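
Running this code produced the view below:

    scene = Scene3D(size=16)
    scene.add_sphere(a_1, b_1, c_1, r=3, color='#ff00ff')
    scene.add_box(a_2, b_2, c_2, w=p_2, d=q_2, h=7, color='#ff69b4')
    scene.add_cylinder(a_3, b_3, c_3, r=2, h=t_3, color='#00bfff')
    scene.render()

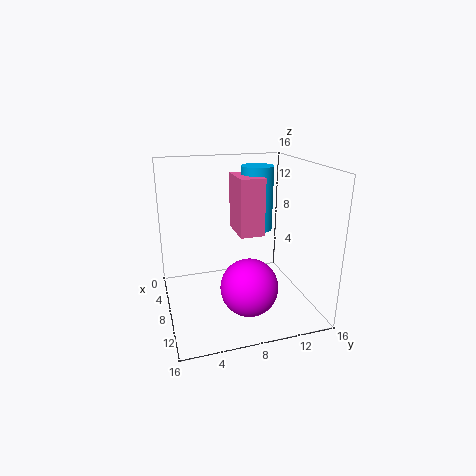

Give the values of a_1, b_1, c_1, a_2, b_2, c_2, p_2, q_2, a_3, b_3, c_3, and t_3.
a_1 = 12
b_1 = 8
c_1 = 4
a_2 = 1
b_2 = 9
c_2 = 7
p_2 = 5
q_2 = 3
a_3 = 3
b_3 = 12
c_3 = 7
t_3 = 8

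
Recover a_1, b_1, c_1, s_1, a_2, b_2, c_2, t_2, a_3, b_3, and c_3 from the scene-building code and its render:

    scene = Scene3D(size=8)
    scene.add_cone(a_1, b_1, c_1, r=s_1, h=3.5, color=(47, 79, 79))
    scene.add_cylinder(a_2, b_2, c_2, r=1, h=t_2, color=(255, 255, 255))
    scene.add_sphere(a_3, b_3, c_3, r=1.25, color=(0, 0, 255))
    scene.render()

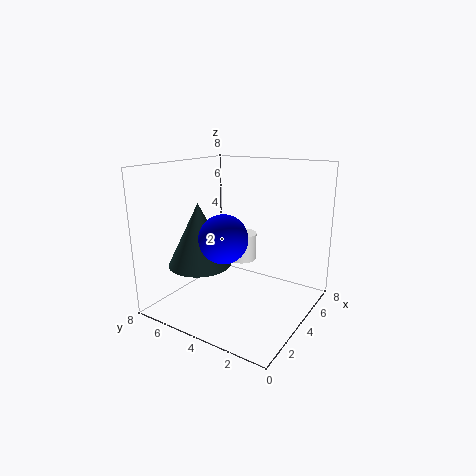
a_1 = 2.75, b_1 = 5.75, c_1 = 2.5, s_1 = 1.75, a_2 = 6.75, b_2 = 5.5, c_2 = 1.5, t_2 = 1.75, a_3 = 2.25, b_3 = 3.75, c_3 = 4.5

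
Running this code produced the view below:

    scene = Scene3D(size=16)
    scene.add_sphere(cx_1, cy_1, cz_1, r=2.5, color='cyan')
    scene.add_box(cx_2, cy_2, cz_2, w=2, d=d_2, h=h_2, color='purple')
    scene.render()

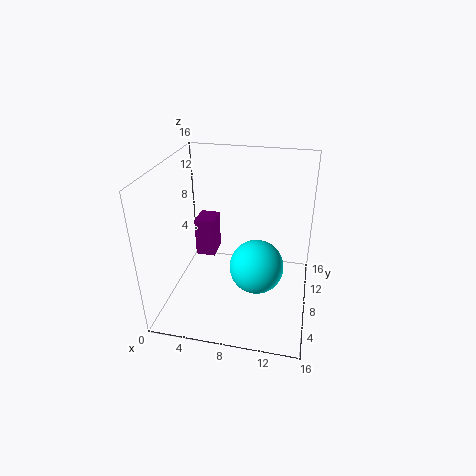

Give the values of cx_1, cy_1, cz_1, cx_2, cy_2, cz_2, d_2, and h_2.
cx_1 = 11, cy_1 = 2.5, cz_1 = 8.5, cx_2 = 4, cy_2 = 5.5, cz_2 = 7, d_2 = 2.5, h_2 = 4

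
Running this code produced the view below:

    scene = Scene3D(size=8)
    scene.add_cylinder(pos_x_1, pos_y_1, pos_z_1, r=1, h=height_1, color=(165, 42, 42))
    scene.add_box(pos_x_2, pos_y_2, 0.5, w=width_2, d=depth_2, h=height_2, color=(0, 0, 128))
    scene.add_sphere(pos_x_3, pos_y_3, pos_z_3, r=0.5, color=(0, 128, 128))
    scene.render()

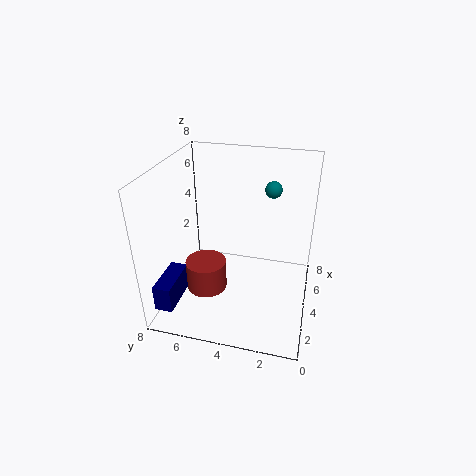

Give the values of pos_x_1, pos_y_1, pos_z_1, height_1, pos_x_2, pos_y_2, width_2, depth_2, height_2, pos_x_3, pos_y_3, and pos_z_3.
pos_x_1 = 1.5
pos_y_1 = 5
pos_z_1 = 2.5
height_1 = 1.5
pos_x_2 = 1
pos_y_2 = 7
width_2 = 2.5
depth_2 = 1
height_2 = 1.5
pos_x_3 = 6.5
pos_y_3 = 2.5
pos_z_3 = 6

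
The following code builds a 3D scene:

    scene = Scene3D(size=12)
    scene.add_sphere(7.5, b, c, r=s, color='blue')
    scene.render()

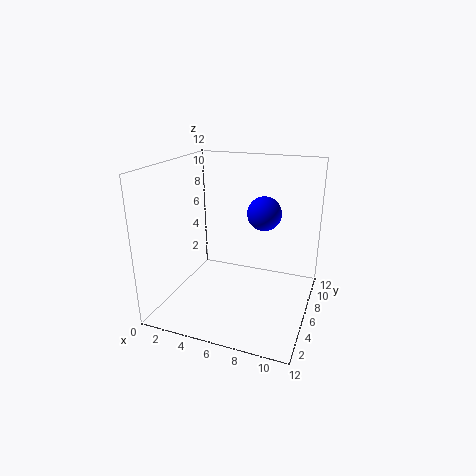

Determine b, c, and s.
b = 8.5
c = 7.5
s = 1.5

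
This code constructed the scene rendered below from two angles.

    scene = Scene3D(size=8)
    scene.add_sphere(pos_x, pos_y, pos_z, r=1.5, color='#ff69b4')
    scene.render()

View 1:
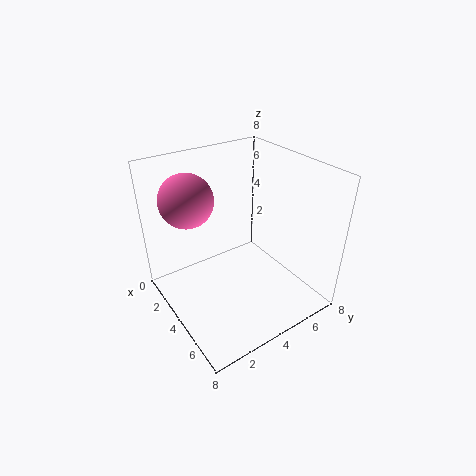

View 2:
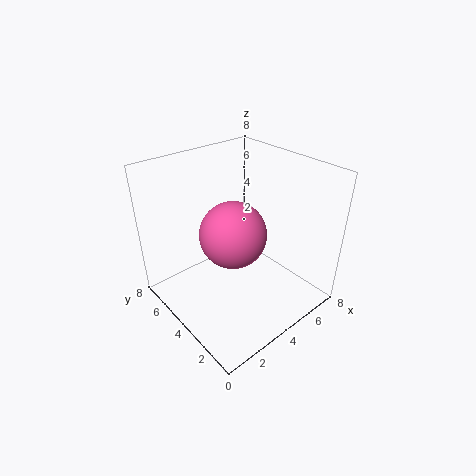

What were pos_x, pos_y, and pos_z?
pos_x = 2
pos_y = 2
pos_z = 6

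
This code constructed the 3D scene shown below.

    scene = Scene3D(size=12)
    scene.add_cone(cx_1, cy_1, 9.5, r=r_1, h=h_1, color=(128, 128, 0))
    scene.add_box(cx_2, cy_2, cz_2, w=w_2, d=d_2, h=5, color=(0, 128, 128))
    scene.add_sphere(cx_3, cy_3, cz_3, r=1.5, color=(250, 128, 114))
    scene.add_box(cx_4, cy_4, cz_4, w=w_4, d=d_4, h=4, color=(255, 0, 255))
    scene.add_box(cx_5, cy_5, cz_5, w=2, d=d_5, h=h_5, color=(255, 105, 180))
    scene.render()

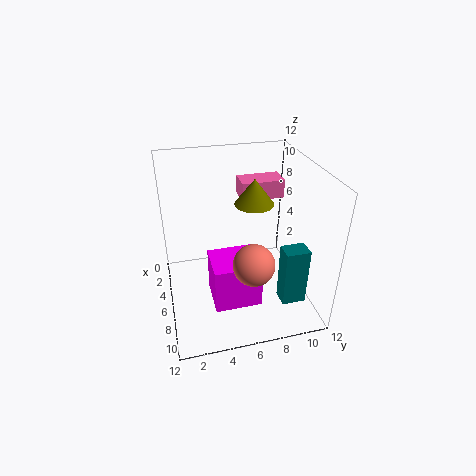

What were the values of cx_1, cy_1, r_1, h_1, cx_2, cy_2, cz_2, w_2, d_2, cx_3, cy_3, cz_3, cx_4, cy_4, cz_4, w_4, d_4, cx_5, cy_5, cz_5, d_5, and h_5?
cx_1 = 7; cy_1 = 7; r_1 = 1.5; h_1 = 2; cx_2 = 8; cy_2 = 9; cz_2 = 1; w_2 = 1.5; d_2 = 2; cx_3 = 10.5; cy_3 = 6; cz_3 = 6.5; cx_4 = 5; cy_4 = 3.5; cz_4 = 0.5; w_4 = 3.5; d_4 = 4; cx_5 = 3.5; cy_5 = 6.5; cz_5 = 9; d_5 = 3.5; h_5 = 1.5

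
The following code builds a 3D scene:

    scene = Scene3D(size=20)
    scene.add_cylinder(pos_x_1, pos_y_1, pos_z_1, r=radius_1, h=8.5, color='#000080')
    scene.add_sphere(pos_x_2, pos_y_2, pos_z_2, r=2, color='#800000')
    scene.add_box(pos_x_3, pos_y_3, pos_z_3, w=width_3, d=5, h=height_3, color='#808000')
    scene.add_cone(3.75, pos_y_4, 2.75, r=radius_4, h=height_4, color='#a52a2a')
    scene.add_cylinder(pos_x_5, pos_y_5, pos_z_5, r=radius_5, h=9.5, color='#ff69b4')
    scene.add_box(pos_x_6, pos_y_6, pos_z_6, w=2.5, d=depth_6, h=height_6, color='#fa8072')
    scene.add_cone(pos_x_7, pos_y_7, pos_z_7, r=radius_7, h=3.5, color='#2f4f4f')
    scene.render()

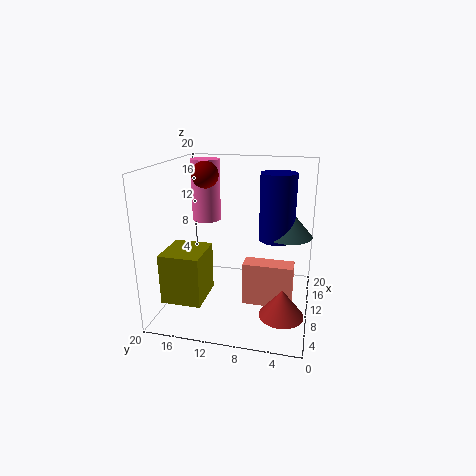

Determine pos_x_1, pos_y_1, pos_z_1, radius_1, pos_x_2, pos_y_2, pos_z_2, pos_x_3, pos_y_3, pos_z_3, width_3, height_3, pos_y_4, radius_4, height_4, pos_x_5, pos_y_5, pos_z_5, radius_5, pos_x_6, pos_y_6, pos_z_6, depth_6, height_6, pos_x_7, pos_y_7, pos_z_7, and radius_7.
pos_x_1 = 8.25
pos_y_1 = 4.5
pos_z_1 = 11
radius_1 = 2.25
pos_x_2 = 14.25
pos_y_2 = 16
pos_z_2 = 17.75
pos_x_3 = 0.75
pos_y_3 = 12.5
pos_z_3 = 4.25
width_3 = 5.5
height_3 = 6.25
pos_y_4 = 3
radius_4 = 2.75
height_4 = 3.5
pos_x_5 = 16.5
pos_y_5 = 16.75
pos_z_5 = 10.25
radius_5 = 2.25
pos_x_6 = 6
pos_y_6 = 2
pos_z_6 = 2.25
depth_6 = 6.5
height_6 = 5.75
pos_x_7 = 8.5
pos_y_7 = 3
pos_z_7 = 11.5
radius_7 = 3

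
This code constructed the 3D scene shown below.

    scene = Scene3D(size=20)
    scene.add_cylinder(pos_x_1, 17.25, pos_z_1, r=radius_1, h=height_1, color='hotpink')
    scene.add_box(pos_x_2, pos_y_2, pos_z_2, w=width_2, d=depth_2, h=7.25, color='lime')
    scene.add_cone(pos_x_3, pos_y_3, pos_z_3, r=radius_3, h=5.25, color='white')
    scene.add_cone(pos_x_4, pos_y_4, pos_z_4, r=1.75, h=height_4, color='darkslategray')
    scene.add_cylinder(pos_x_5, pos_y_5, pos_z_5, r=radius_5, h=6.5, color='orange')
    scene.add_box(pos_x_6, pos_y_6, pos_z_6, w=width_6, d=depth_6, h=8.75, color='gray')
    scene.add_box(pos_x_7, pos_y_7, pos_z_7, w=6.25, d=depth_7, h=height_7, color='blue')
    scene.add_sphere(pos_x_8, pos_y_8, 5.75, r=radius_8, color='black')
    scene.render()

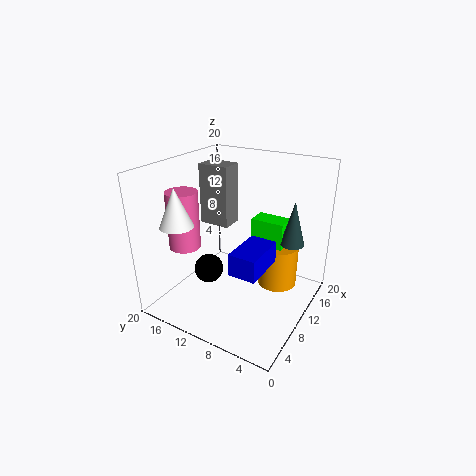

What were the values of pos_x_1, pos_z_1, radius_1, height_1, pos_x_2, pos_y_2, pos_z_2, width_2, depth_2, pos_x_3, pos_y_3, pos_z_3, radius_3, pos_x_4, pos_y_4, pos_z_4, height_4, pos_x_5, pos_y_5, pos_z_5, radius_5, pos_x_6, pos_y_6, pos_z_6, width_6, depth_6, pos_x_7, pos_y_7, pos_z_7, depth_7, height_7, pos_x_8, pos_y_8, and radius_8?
pos_x_1 = 7.25; pos_z_1 = 8; radius_1 = 2.25; height_1 = 8.25; pos_x_2 = 14.25; pos_y_2 = 5.25; pos_z_2 = 4; width_2 = 3; depth_2 = 5; pos_x_3 = 4.5; pos_y_3 = 16; pos_z_3 = 12.5; radius_3 = 2.25; pos_x_4 = 15.25; pos_y_4 = 4; pos_z_4 = 8.25; height_4 = 6.5; pos_x_5 = 15.75; pos_y_5 = 6.25; pos_z_5 = 0.75; radius_5 = 3; pos_x_6 = 11; pos_y_6 = 12.5; pos_z_6 = 10.5; width_6 = 3.25; depth_6 = 4.5; pos_x_7 = 5; pos_y_7 = 4.75; pos_z_7 = 7.25; depth_7 = 3.75; height_7 = 3; pos_x_8 = 7; pos_y_8 = 13; radius_8 = 2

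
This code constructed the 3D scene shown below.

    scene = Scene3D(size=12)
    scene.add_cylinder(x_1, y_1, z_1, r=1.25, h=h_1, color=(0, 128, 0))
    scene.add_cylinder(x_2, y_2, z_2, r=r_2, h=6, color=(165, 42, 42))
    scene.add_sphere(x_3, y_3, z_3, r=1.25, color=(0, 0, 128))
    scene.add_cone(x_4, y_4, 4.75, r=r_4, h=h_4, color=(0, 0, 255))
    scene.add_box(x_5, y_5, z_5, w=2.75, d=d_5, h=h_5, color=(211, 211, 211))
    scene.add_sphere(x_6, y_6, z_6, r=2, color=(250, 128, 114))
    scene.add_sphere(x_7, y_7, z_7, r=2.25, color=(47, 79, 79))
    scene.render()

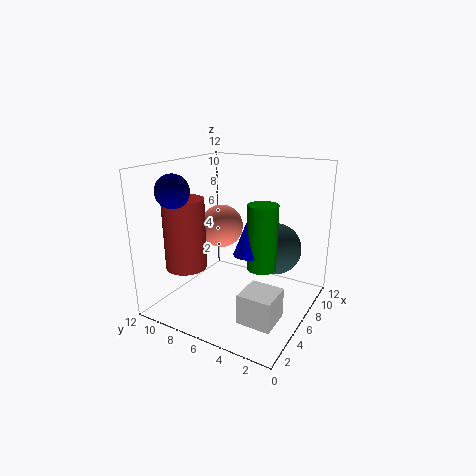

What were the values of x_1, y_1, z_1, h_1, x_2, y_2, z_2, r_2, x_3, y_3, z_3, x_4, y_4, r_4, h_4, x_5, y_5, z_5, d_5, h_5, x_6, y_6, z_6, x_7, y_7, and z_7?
x_1 = 6.5
y_1 = 4
z_1 = 3.5
h_1 = 5.5
x_2 = 4
y_2 = 10
z_2 = 3.25
r_2 = 1.75
x_3 = 1.5
y_3 = 8.75
z_3 = 10.5
x_4 = 6
y_4 = 5
r_4 = 1.25
h_4 = 3.25
x_5 = 2.75
y_5 = 1.5
z_5 = 0.25
d_5 = 2.75
h_5 = 2.5
x_6 = 8.5
y_6 = 9.25
z_6 = 5.75
x_7 = 8.75
y_7 = 3.75
z_7 = 4.5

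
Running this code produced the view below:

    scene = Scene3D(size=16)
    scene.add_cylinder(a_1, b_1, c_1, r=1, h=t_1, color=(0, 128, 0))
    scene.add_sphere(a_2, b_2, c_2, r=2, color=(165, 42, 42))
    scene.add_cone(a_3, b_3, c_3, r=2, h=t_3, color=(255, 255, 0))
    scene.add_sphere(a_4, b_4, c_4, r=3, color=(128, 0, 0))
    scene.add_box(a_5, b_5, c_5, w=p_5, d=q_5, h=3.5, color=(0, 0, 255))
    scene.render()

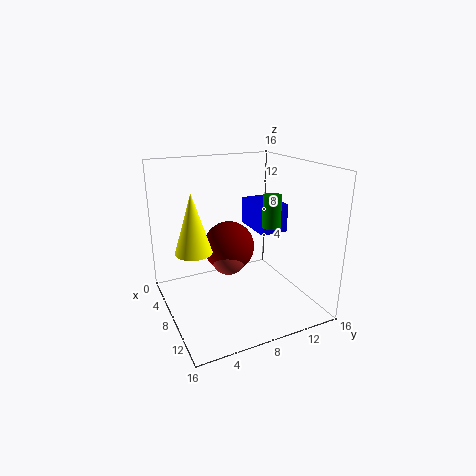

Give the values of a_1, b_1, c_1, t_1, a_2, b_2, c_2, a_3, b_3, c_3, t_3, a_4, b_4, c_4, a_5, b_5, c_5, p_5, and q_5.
a_1 = 10; b_1 = 11; c_1 = 9.5; t_1 = 3.5; a_2 = 6.5; b_2 = 7.5; c_2 = 5; a_3 = 7.5; b_3 = 3; c_3 = 7; t_3 = 6.5; a_4 = 5.5; b_4 = 8; c_4 = 6; a_5 = 1; b_5 = 12; c_5 = 7; p_5 = 5.5; q_5 = 3.5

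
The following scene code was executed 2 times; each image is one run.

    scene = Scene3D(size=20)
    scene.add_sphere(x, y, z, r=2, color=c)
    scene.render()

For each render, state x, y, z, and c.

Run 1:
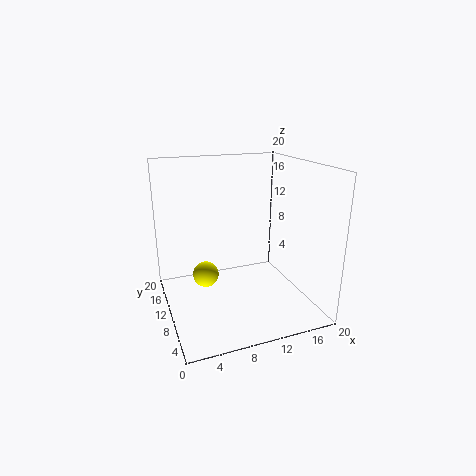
x = 6.5; y = 15; z = 2.5; c = 'yellow'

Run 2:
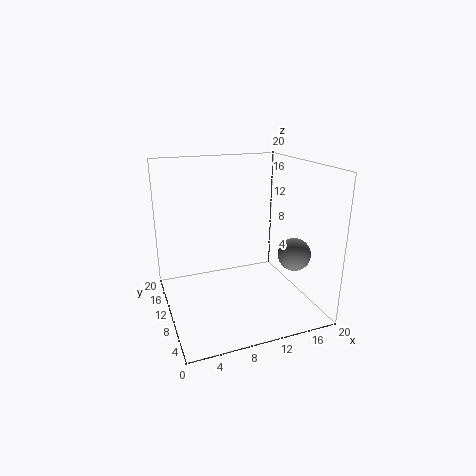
x = 14.5; y = 2.5; z = 10; c = 'gray'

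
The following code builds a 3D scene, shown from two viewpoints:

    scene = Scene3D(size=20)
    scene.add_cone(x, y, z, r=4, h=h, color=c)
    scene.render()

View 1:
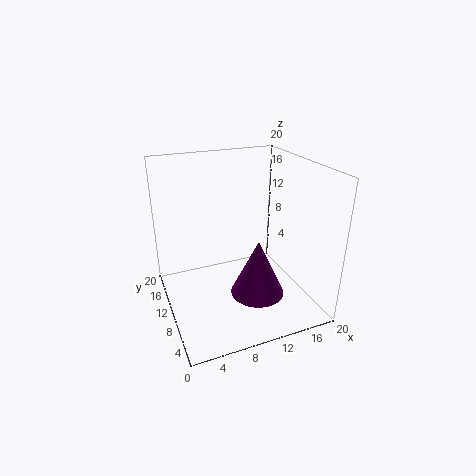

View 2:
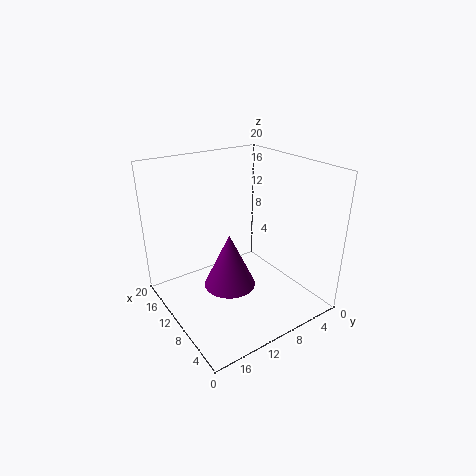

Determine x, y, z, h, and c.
x = 13, y = 9.5, z = 0.5, h = 8.5, c = 'purple'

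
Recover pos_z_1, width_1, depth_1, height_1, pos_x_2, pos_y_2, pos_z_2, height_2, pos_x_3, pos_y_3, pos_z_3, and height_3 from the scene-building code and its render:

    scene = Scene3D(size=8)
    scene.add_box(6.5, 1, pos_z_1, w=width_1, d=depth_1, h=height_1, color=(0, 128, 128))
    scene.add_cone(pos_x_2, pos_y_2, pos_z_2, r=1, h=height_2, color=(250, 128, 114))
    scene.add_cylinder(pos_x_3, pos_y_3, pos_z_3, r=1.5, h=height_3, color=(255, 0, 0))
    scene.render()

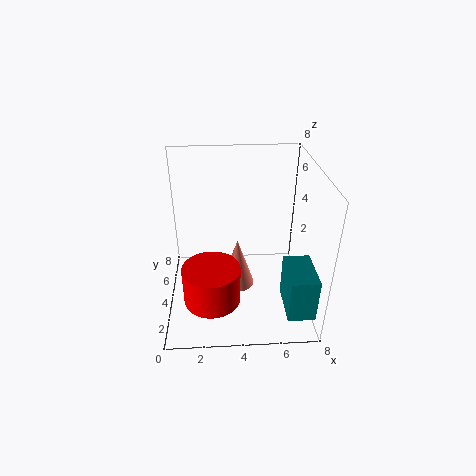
pos_z_1 = 0.5; width_1 = 1.5; depth_1 = 2.5; height_1 = 2.5; pos_x_2 = 4; pos_y_2 = 4.5; pos_z_2 = 0.5; height_2 = 3; pos_x_3 = 2.5; pos_y_3 = 2; pos_z_3 = 1.5; height_3 = 2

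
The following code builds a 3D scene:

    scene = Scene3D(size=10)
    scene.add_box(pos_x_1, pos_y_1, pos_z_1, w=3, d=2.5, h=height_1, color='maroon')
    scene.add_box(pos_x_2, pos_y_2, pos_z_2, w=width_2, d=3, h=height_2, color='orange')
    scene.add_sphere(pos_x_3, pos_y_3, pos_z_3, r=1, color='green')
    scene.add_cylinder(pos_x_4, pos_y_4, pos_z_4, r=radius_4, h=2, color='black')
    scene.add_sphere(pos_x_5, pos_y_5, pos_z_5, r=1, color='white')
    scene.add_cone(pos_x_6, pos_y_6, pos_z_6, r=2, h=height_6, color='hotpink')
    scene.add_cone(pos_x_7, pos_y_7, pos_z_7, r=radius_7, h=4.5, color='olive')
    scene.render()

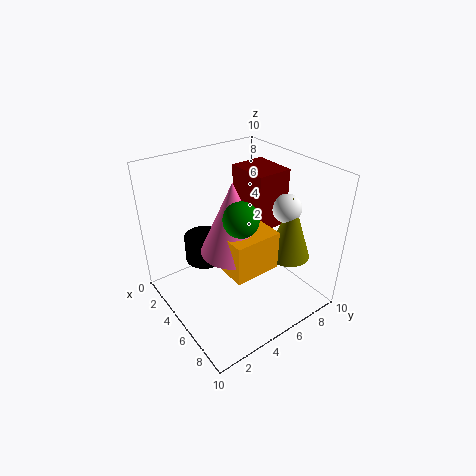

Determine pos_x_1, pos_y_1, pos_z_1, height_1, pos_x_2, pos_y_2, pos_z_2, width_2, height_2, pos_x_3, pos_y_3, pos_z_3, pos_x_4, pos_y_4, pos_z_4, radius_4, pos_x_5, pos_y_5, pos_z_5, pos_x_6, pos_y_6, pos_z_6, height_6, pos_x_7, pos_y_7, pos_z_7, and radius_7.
pos_x_1 = 3, pos_y_1 = 6, pos_z_1 = 5.5, height_1 = 4, pos_x_2 = 6, pos_y_2 = 2.5, pos_z_2 = 4.5, width_2 = 2.5, height_2 = 2.5, pos_x_3 = 8, pos_y_3 = 3, pos_z_3 = 8.5, pos_x_4 = 2, pos_y_4 = 4, pos_z_4 = 2, radius_4 = 1.5, pos_x_5 = 6.5, pos_y_5 = 8, pos_z_5 = 7, pos_x_6 = 6.5, pos_y_6 = 3.5, pos_z_6 = 5.5, height_6 = 4.5, pos_x_7 = 7, pos_y_7 = 8, pos_z_7 = 3.5, radius_7 = 1.5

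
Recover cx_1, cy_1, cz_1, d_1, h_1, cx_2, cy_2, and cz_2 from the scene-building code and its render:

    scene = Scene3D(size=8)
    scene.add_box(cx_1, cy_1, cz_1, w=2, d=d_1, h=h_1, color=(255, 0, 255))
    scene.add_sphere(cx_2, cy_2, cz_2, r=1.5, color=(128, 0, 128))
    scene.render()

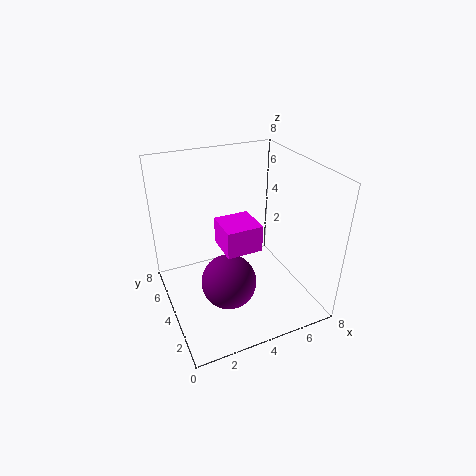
cx_1 = 3, cy_1 = 3, cz_1 = 3.5, d_1 = 2, h_1 = 1.5, cx_2 = 3, cy_2 = 3, cz_2 = 2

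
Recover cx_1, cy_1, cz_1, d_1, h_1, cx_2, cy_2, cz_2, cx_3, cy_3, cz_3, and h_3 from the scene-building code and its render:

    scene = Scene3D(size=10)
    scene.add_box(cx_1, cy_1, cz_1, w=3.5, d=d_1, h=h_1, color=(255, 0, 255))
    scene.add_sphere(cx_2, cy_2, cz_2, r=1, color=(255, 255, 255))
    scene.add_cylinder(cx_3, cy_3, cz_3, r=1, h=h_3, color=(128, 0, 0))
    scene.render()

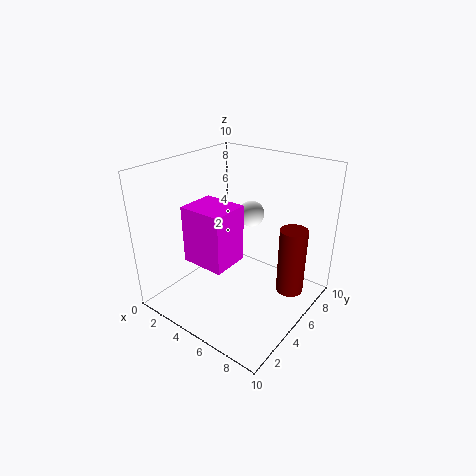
cx_1 = 0.5, cy_1 = 4, cz_1 = 2, d_1 = 3, h_1 = 4.5, cx_2 = 4, cy_2 = 8, cz_2 = 5.5, cx_3 = 8, cy_3 = 7.5, cz_3 = 0.5, h_3 = 5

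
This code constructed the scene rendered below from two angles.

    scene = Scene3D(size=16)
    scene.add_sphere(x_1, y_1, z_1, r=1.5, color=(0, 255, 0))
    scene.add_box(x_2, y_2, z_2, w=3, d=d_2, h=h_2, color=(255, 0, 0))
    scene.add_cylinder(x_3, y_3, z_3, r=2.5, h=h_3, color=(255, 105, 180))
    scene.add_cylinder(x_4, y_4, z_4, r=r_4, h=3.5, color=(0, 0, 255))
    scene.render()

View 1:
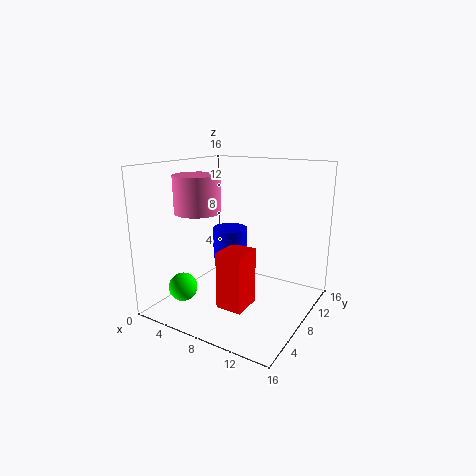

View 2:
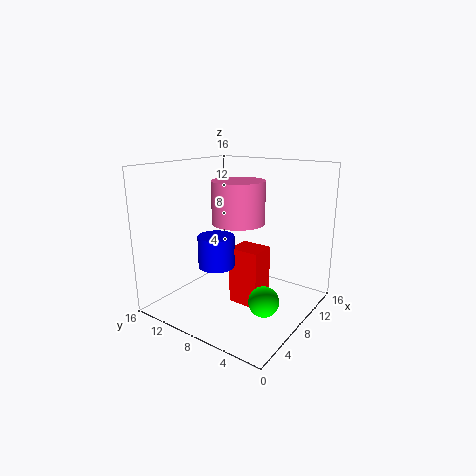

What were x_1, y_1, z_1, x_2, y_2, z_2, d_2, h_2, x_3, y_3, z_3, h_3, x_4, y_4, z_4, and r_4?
x_1 = 4.5, y_1 = 2.5, z_1 = 3.5, x_2 = 7, y_2 = 5, z_2 = 0.5, d_2 = 3.5, h_2 = 6.5, x_3 = 4.5, y_3 = 5.5, z_3 = 11, h_3 = 4, x_4 = 6, y_4 = 9.5, z_4 = 5, r_4 = 2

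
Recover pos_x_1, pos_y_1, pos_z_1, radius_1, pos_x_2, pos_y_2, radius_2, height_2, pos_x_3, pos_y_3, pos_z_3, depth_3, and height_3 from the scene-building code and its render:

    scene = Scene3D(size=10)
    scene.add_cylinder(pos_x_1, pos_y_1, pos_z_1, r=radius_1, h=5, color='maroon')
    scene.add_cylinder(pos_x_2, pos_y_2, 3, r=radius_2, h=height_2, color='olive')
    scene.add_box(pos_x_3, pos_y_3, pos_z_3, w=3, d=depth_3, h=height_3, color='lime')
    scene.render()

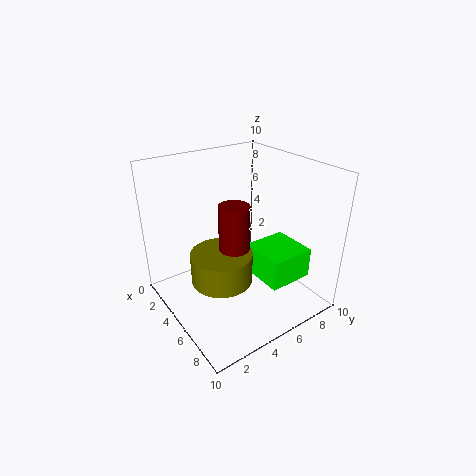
pos_x_1 = 6
pos_y_1 = 4
pos_z_1 = 3
radius_1 = 1
pos_x_2 = 6
pos_y_2 = 3
radius_2 = 2
height_2 = 2
pos_x_3 = 6
pos_y_3 = 5
pos_z_3 = 3
depth_3 = 3
height_3 = 2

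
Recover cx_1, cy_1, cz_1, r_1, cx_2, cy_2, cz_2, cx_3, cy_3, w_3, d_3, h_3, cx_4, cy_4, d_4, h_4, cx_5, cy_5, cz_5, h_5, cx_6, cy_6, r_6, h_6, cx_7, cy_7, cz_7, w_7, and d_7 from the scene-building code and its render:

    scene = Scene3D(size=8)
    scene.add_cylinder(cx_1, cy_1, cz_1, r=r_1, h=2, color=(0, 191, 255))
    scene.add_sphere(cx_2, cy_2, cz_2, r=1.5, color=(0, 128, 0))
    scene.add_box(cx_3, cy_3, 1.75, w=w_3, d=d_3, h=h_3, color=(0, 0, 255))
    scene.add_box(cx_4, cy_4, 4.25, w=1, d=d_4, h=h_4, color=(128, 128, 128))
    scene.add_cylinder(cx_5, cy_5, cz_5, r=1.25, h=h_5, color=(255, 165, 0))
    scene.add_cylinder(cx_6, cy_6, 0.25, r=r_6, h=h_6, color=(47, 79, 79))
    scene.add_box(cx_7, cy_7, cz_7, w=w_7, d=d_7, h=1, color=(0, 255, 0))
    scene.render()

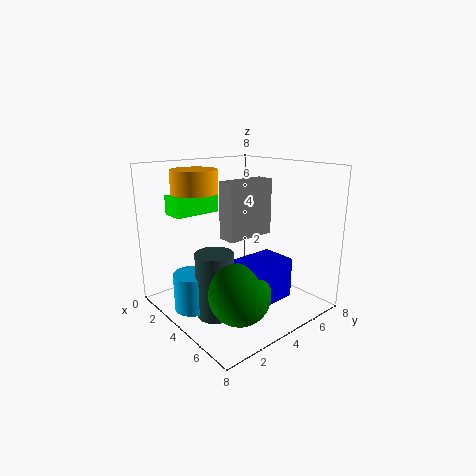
cx_1 = 3.5; cy_1 = 1.25; cz_1 = 0.5; r_1 = 1; cx_2 = 6.5; cy_2 = 2; cz_2 = 2.25; cx_3 = 5.75; cy_3 = 2.25; w_3 = 1.75; d_3 = 2.25; h_3 = 2; cx_4 = 4; cy_4 = 2.75; d_4 = 2.75; h_4 = 3; cx_5 = 2.5; cy_5 = 2.25; cz_5 = 6.5; h_5 = 1.25; cx_6 = 4.5; cy_6 = 2; r_6 = 1; h_6 = 3.5; cx_7 = 2; cy_7 = 0.75; cz_7 = 5.5; w_7 = 1.25; d_7 = 2.5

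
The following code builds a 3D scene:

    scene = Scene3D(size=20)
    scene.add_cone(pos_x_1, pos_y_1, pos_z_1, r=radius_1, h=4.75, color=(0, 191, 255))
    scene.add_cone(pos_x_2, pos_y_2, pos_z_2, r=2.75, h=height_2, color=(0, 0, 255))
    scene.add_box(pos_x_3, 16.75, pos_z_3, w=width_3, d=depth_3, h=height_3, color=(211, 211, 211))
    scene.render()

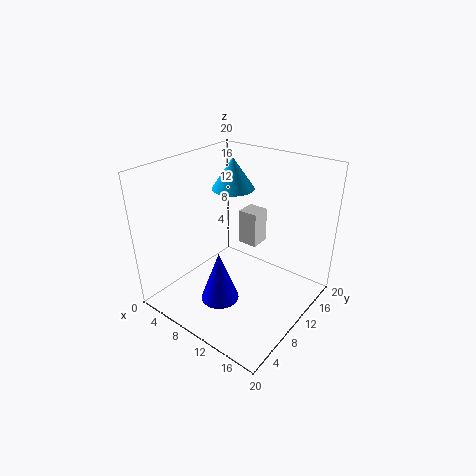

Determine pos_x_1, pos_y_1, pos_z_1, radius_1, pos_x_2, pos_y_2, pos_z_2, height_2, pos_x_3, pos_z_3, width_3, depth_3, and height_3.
pos_x_1 = 5
pos_y_1 = 15.25
pos_z_1 = 14.5
radius_1 = 3.25
pos_x_2 = 8.75
pos_y_2 = 7.25
pos_z_2 = 0.75
height_2 = 7.5
pos_x_3 = 5
pos_z_3 = 4.5
width_3 = 3.25
depth_3 = 3.25
height_3 = 5.75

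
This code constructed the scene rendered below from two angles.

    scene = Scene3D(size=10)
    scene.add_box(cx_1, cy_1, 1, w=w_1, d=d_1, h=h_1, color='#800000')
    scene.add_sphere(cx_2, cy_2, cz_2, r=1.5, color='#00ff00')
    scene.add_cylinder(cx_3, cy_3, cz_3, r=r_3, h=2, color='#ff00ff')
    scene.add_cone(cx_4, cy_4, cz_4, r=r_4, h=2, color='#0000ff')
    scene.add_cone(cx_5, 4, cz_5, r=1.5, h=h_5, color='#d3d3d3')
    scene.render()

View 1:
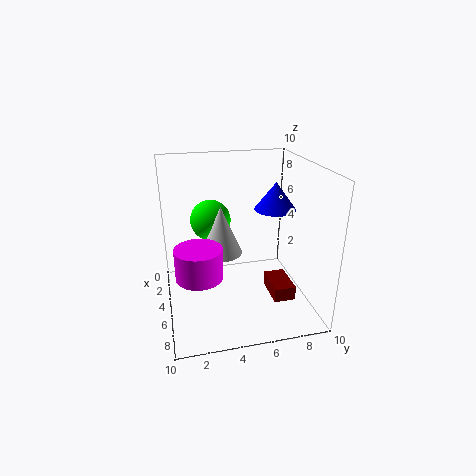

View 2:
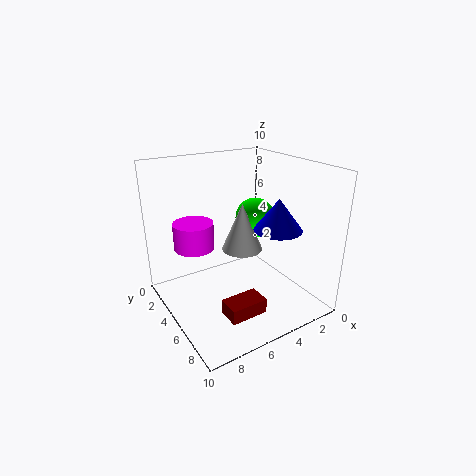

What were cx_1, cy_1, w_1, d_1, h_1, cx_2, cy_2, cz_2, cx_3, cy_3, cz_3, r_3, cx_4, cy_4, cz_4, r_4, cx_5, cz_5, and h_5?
cx_1 = 5, cy_1 = 7, w_1 = 2.5, d_1 = 1.5, h_1 = 1, cx_2 = 2.5, cy_2 = 3.5, cz_2 = 5.5, cx_3 = 7, cy_3 = 2, cz_3 = 3.5, r_3 = 1.5, cx_4 = 4, cy_4 = 8, cz_4 = 6.5, r_4 = 1.5, cx_5 = 4, cz_5 = 3.5, h_5 = 3.5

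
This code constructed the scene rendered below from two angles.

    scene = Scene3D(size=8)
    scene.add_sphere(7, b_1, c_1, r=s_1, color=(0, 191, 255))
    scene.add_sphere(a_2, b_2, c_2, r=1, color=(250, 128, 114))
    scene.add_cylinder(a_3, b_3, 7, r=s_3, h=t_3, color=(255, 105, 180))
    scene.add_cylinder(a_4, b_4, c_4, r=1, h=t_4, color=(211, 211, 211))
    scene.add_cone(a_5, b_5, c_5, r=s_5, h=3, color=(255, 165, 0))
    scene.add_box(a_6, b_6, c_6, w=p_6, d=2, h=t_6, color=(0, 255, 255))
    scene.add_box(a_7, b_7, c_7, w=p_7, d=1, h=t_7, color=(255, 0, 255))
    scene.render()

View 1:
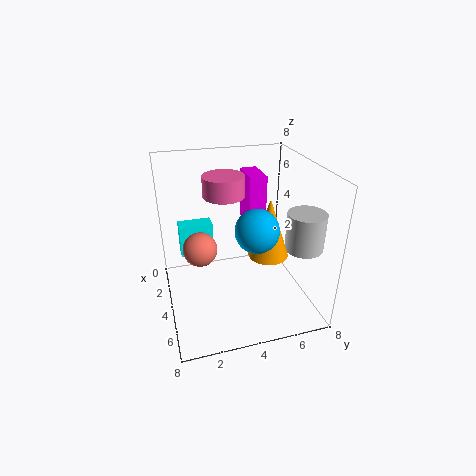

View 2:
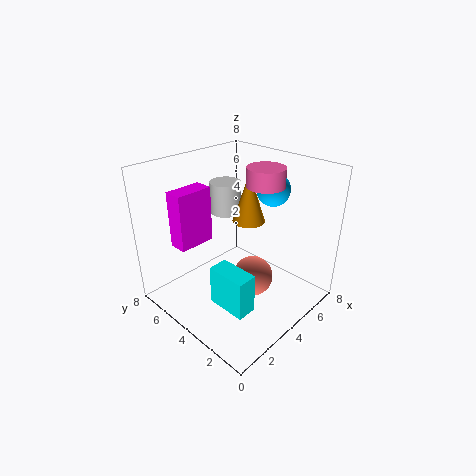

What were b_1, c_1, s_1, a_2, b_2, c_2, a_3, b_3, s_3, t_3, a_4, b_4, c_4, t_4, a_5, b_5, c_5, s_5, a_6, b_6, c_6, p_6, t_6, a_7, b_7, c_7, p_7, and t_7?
b_1 = 4
c_1 = 6
s_1 = 1
a_2 = 3
b_2 = 2
c_2 = 3
a_3 = 5
b_3 = 3
s_3 = 1
t_3 = 1
a_4 = 6
b_4 = 7
c_4 = 4
t_4 = 2
a_5 = 6
b_5 = 5
c_5 = 4
s_5 = 1
a_6 = 1
b_6 = 1
c_6 = 2
p_6 = 1
t_6 = 2
a_7 = 1
b_7 = 5
c_7 = 4
p_7 = 2
t_7 = 3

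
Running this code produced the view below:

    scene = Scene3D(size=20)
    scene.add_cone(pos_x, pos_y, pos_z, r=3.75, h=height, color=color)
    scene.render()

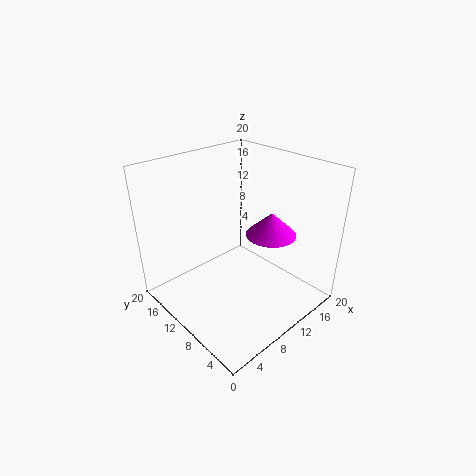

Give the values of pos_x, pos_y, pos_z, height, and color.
pos_x = 15.75, pos_y = 9, pos_z = 8.75, height = 3.5, color = 'magenta'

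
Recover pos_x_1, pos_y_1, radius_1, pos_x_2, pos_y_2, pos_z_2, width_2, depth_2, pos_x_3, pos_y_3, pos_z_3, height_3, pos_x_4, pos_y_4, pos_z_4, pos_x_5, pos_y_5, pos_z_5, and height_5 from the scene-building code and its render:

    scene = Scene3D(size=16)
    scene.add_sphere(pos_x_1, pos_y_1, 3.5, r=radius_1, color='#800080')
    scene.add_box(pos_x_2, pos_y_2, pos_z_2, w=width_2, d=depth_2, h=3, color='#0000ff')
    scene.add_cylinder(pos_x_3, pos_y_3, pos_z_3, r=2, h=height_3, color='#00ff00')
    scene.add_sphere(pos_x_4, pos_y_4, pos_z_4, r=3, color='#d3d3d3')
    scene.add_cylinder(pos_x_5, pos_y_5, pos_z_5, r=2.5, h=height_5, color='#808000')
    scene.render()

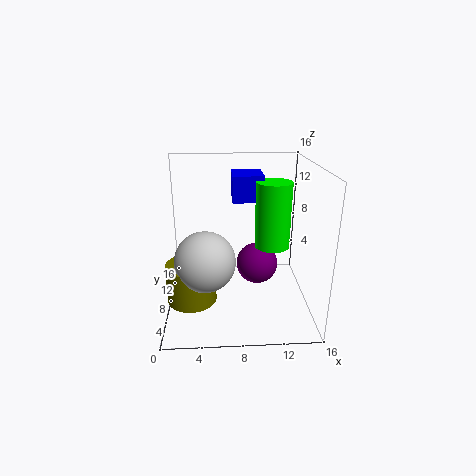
pos_x_1 = 10.5
pos_y_1 = 10.5
radius_1 = 2.5
pos_x_2 = 7.5
pos_y_2 = 9.5
pos_z_2 = 11.5
width_2 = 3.5
depth_2 = 4
pos_x_3 = 12
pos_y_3 = 9
pos_z_3 = 6.5
height_3 = 7.5
pos_x_4 = 4.5
pos_y_4 = 3.5
pos_z_4 = 7.5
pos_x_5 = 3
pos_y_5 = 4
pos_z_5 = 3
height_5 = 4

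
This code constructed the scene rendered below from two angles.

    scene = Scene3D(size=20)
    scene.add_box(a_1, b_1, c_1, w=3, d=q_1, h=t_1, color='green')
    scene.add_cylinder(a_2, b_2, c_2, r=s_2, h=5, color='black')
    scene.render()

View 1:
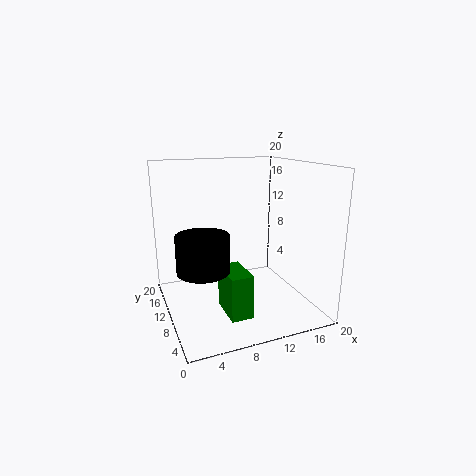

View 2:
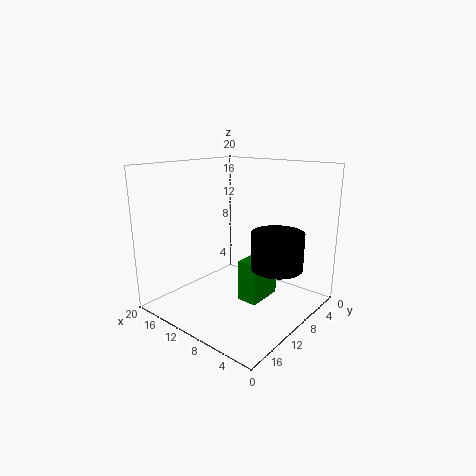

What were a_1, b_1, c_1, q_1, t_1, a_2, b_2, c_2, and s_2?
a_1 = 7, b_1 = 4.5, c_1 = 0.5, q_1 = 5.5, t_1 = 6, a_2 = 4.5, b_2 = 8.5, c_2 = 6.5, s_2 = 3.5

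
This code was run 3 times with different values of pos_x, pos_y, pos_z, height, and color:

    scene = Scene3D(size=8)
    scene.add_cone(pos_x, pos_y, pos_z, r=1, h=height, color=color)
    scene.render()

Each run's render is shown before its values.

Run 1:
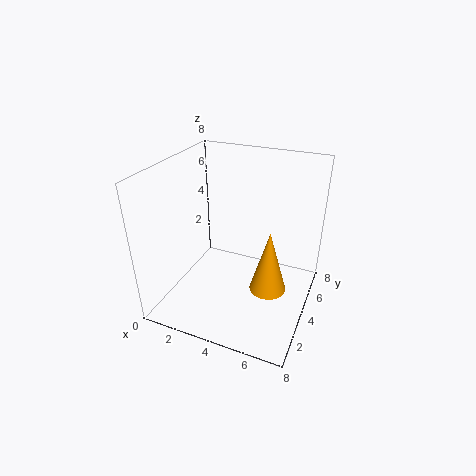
pos_x = 6; pos_y = 3.5; pos_z = 1.5; height = 3.5; color = 'orange'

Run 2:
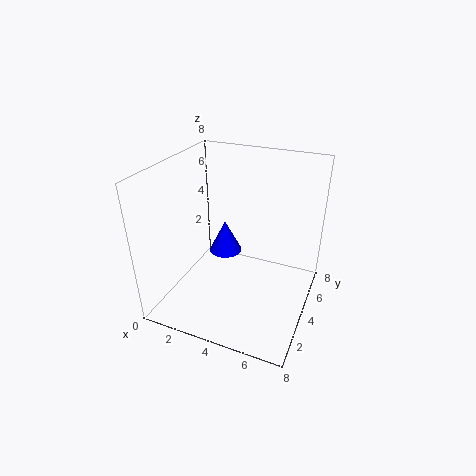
pos_x = 2.5; pos_y = 5.5; pos_z = 2; height = 2; color = 'blue'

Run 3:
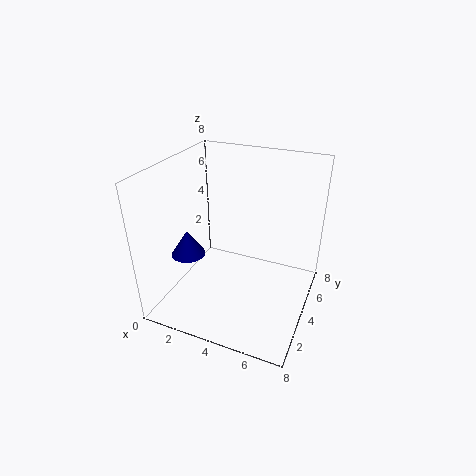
pos_x = 1; pos_y = 3.5; pos_z = 2.5; height = 1.5; color = 'navy'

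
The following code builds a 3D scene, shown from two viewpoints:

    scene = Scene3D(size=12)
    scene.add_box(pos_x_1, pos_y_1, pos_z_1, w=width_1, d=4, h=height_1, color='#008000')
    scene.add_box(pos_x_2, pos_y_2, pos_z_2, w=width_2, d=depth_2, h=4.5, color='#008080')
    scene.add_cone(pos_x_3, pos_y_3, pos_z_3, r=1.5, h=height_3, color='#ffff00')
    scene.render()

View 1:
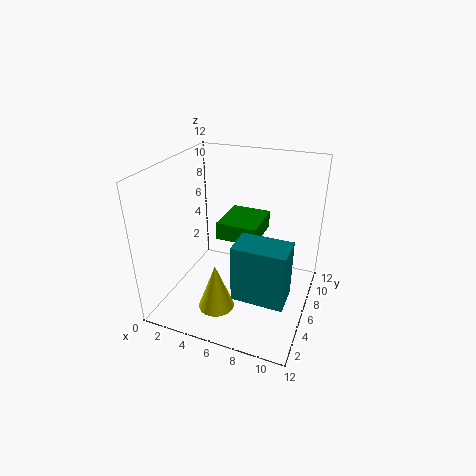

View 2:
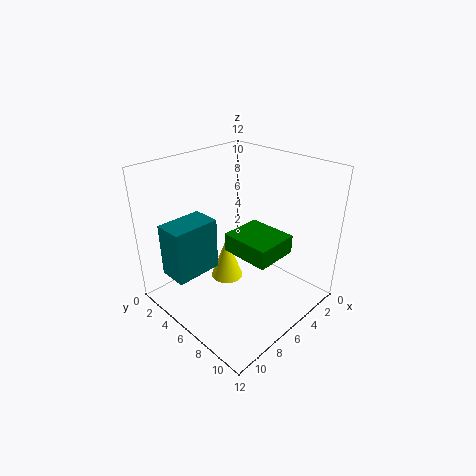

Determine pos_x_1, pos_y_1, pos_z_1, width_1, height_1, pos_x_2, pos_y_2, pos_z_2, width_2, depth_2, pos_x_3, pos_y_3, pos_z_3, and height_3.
pos_x_1 = 4, pos_y_1 = 6, pos_z_1 = 5.5, width_1 = 3.5, height_1 = 1.5, pos_x_2 = 7, pos_y_2 = 2, pos_z_2 = 3, width_2 = 4, depth_2 = 2.5, pos_x_3 = 5, pos_y_3 = 3.5, pos_z_3 = 0.5, height_3 = 4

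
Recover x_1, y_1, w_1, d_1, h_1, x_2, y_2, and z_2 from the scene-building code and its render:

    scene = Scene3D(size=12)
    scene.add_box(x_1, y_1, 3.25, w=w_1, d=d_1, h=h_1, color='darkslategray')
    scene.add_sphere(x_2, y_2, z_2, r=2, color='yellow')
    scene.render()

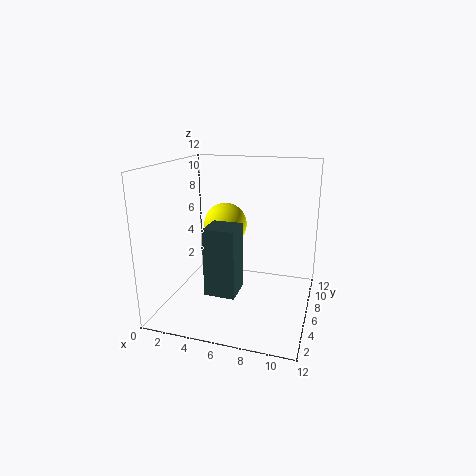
x_1 = 5
y_1 = 1
w_1 = 2.25
d_1 = 2.25
h_1 = 5
x_2 = 3.75
y_2 = 9.25
z_2 = 6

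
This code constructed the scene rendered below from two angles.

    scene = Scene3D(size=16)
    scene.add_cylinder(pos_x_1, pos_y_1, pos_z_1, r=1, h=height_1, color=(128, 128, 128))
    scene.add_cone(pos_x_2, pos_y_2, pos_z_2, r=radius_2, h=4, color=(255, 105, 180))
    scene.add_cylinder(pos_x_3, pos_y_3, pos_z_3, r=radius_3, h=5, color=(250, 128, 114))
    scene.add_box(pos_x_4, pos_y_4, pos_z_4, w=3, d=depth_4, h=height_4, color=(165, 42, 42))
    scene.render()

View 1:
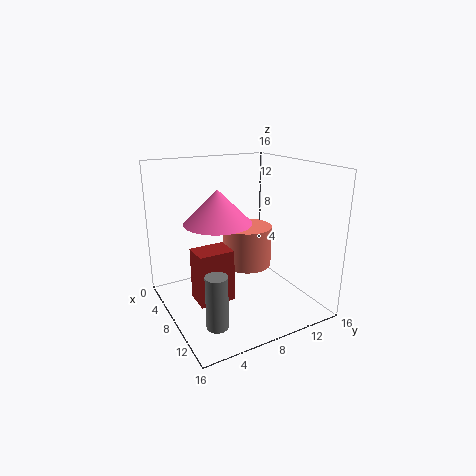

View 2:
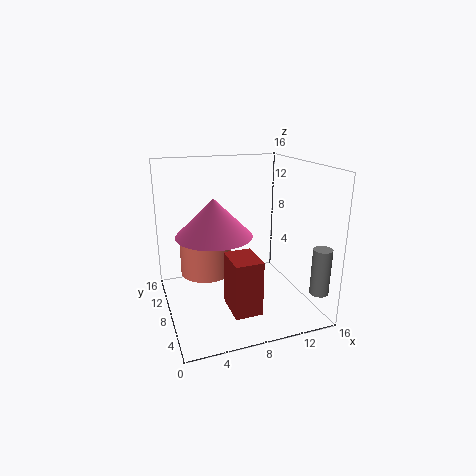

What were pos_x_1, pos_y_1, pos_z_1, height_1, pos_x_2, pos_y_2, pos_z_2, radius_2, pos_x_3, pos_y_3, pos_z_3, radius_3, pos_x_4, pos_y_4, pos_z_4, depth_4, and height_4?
pos_x_1 = 15, pos_y_1 = 2, pos_z_1 = 3, height_1 = 5, pos_x_2 = 5, pos_y_2 = 7, pos_z_2 = 9, radius_2 = 4, pos_x_3 = 5, pos_y_3 = 11, pos_z_3 = 3, radius_3 = 3, pos_x_4 = 6, pos_y_4 = 3, pos_z_4 = 1, depth_4 = 4, height_4 = 6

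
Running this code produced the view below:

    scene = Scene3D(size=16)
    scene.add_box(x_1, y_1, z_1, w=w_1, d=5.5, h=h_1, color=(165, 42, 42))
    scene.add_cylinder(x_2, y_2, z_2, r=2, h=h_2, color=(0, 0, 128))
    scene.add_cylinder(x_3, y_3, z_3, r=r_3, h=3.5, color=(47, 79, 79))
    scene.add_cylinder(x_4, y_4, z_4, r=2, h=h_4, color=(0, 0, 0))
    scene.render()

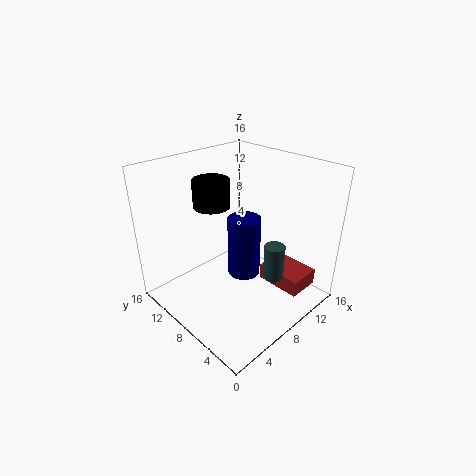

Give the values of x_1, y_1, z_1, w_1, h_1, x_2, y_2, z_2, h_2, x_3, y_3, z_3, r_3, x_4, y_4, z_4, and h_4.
x_1 = 12, y_1 = 2.5, z_1 = 0.5, w_1 = 4, h_1 = 2, x_2 = 10.5, y_2 = 9.5, z_2 = 1.5, h_2 = 7.5, x_3 = 7, y_3 = 2, z_3 = 6.5, r_3 = 1, x_4 = 6.5, y_4 = 10.5, z_4 = 11.5, h_4 = 3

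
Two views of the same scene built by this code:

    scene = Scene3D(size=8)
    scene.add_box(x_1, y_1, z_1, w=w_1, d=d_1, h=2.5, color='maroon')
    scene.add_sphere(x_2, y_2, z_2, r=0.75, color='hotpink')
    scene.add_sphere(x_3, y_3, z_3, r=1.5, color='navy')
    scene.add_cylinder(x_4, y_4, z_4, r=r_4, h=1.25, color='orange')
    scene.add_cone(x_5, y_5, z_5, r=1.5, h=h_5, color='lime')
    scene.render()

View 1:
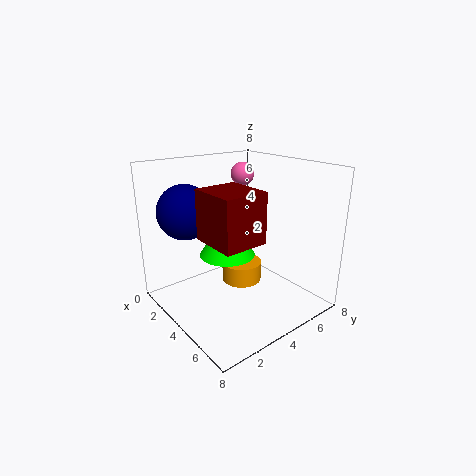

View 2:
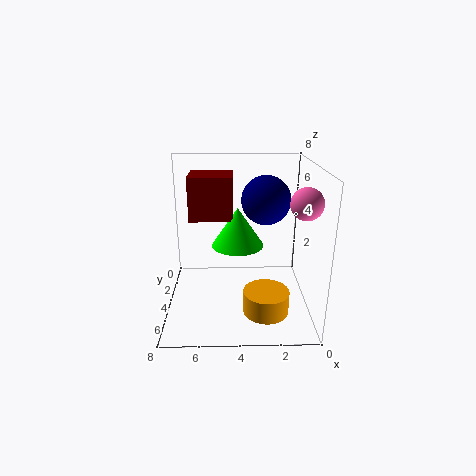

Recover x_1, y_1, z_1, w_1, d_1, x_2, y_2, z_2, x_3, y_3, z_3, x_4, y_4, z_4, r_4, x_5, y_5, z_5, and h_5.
x_1 = 4.25; y_1 = 1.25; z_1 = 4.75; w_1 = 2.5; d_1 = 2.25; x_2 = 1; y_2 = 6.75; z_2 = 6.75; x_3 = 2.25; y_3 = 1.75; z_3 = 5.5; x_4 = 2.5; y_4 = 5.5; z_4 = 0.25; r_4 = 1.25; x_5 = 4; y_5 = 3.25; z_5 = 3.25; h_5 = 2.25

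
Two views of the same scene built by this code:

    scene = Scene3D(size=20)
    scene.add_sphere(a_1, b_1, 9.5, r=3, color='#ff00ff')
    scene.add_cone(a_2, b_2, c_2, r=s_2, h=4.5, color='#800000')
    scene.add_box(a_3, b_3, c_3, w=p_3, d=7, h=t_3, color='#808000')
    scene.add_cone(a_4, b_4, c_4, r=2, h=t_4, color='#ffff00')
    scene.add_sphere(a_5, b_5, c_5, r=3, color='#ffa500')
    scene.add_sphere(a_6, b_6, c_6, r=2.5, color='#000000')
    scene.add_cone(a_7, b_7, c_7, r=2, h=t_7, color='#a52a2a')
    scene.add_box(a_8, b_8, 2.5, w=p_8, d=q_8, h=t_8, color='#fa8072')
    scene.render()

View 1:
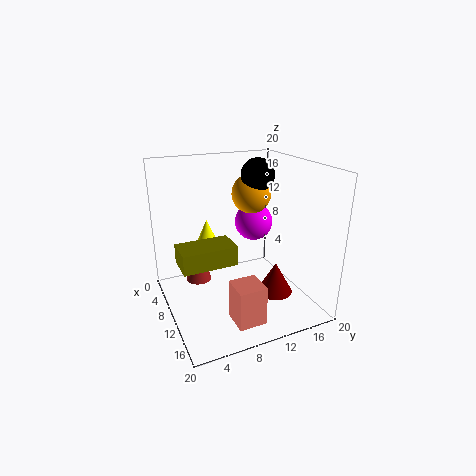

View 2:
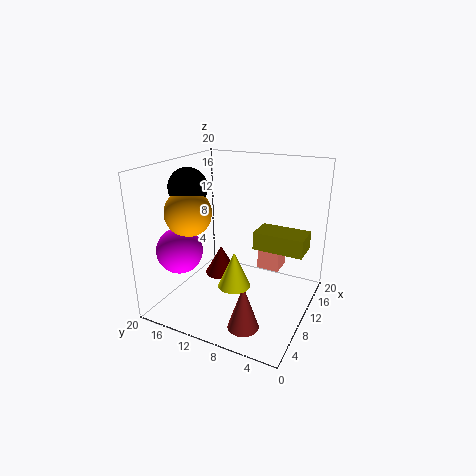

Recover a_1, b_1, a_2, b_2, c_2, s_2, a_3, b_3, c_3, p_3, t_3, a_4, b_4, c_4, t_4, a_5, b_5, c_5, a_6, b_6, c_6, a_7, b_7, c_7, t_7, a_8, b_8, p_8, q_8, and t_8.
a_1 = 4
b_1 = 15.5
a_2 = 13
b_2 = 14.5
c_2 = 2
s_2 = 2.5
a_3 = 10.5
b_3 = 1
c_3 = 8.5
p_3 = 4
t_3 = 2.5
a_4 = 4
b_4 = 7.5
c_4 = 6.5
t_4 = 4.5
a_5 = 5
b_5 = 14.5
c_5 = 14.5
a_6 = 6
b_6 = 15
c_6 = 17.5
a_7 = 3.5
b_7 = 6
c_7 = 1
t_7 = 6
a_8 = 16
b_8 = 6
p_8 = 3.5
q_8 = 3.5
t_8 = 5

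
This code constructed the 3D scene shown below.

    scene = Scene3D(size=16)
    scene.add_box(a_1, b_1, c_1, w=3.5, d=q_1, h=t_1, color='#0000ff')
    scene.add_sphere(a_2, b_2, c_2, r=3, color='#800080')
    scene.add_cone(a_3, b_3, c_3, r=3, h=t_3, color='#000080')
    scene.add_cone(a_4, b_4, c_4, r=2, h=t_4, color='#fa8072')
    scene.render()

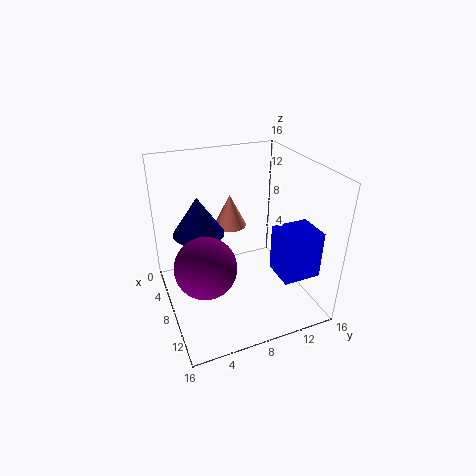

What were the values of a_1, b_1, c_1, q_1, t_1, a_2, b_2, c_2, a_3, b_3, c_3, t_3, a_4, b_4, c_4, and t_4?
a_1 = 11; b_1 = 10.5; c_1 = 5.5; q_1 = 4; t_1 = 5; a_2 = 12; b_2 = 3; c_2 = 8; a_3 = 4.5; b_3 = 4.5; c_3 = 7.5; t_3 = 4.5; a_4 = 3; b_4 = 9; c_4 = 7; t_4 = 4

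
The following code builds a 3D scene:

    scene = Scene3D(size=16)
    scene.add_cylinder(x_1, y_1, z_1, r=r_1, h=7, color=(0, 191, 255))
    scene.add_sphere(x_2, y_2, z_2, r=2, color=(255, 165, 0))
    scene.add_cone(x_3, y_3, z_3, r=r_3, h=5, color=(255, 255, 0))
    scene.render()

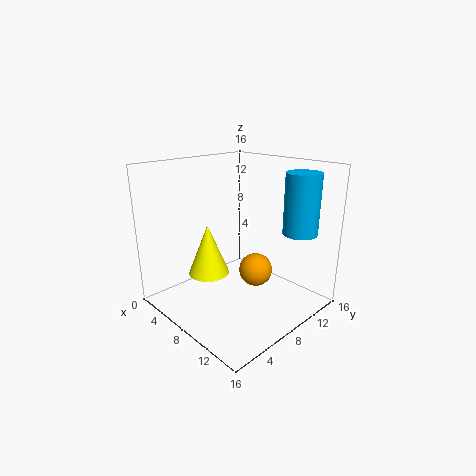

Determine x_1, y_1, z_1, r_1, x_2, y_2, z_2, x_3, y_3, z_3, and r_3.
x_1 = 12; y_1 = 14; z_1 = 8; r_1 = 2; x_2 = 8; y_2 = 11; z_2 = 3; x_3 = 9; y_3 = 3; z_3 = 6; r_3 = 2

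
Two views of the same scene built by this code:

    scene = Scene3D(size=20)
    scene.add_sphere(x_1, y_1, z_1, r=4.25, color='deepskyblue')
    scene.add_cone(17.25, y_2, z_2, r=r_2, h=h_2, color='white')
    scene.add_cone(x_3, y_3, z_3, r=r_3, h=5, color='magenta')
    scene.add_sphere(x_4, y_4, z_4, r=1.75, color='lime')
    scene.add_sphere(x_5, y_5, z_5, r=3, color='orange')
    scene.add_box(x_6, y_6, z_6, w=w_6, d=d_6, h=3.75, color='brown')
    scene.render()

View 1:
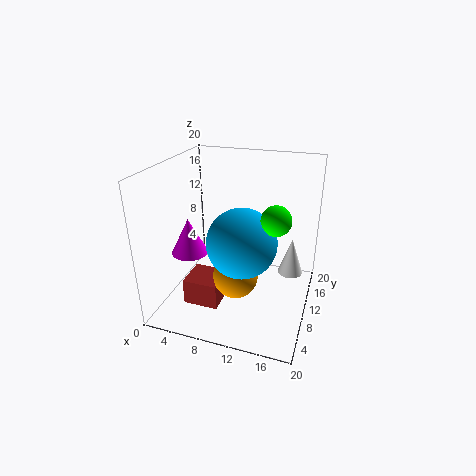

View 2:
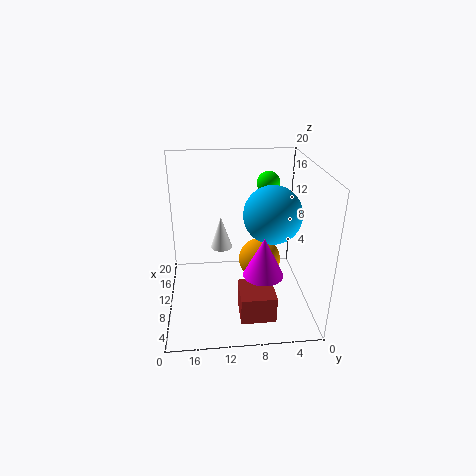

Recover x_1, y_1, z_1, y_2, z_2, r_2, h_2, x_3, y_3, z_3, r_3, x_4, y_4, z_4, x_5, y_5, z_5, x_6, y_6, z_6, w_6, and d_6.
x_1 = 12.25; y_1 = 4.75; z_1 = 12.25; y_2 = 12; z_2 = 4.75; r_2 = 1.75; h_2 = 5.25; x_3 = 3.75; y_3 = 7.5; z_3 = 8; r_3 = 2.5; x_4 = 16.25; y_4 = 4.75; z_4 = 15.75; x_5 = 10.75; y_5 = 6.75; z_5 = 6; x_6 = 3.25; y_6 = 5.5; z_6 = 0.5; w_6 = 5; d_6 = 4.75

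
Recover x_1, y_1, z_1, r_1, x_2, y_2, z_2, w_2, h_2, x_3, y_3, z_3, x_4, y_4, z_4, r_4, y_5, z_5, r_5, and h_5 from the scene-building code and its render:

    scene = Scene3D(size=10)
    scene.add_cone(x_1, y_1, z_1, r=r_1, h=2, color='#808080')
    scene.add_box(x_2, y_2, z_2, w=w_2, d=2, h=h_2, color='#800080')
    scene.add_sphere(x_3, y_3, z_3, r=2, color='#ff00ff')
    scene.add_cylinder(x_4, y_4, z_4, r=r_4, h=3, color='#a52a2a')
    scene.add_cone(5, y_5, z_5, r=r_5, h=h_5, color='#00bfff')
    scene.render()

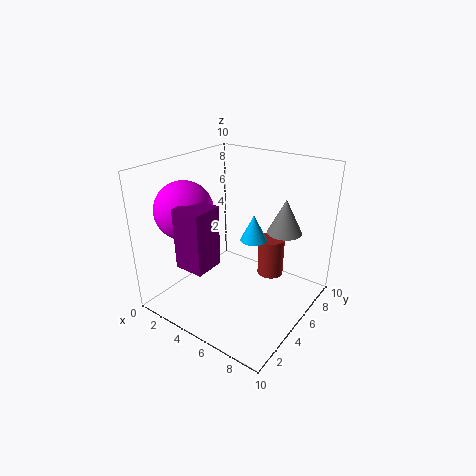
x_1 = 9
y_1 = 4
z_1 = 7
r_1 = 1
x_2 = 3
y_2 = 1
z_2 = 4
w_2 = 2
h_2 = 4
x_3 = 2
y_3 = 3
z_3 = 7
x_4 = 6
y_4 = 8
z_4 = 1
r_4 = 1
y_5 = 7
z_5 = 4
r_5 = 1
h_5 = 2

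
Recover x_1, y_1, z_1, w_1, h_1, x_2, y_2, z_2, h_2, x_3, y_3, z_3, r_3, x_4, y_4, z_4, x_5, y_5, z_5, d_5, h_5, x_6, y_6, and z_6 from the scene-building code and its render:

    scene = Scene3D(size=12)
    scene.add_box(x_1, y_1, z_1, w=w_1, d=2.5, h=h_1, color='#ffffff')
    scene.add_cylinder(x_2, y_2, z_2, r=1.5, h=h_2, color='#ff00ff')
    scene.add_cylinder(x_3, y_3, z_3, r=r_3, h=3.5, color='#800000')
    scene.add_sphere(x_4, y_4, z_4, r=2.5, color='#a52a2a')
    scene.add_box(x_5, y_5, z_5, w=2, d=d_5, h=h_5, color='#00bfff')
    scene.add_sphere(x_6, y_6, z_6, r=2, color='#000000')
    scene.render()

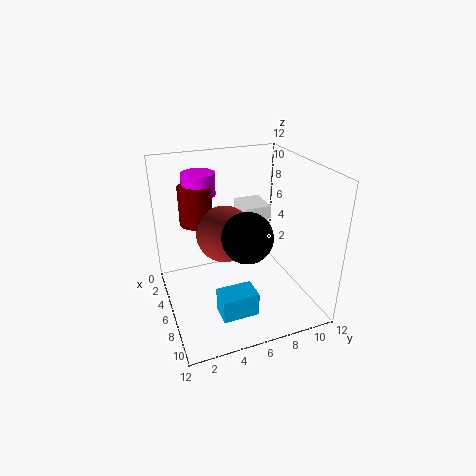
x_1 = 1; y_1 = 7.5; z_1 = 5; w_1 = 3; h_1 = 2.5; x_2 = 1.5; y_2 = 4; z_2 = 8.5; h_2 = 2; x_3 = 2; y_3 = 3.5; z_3 = 6; r_3 = 1.5; x_4 = 4; y_4 = 5.5; z_4 = 5.5; x_5 = 7.5; y_5 = 3.5; z_5 = 0.5; d_5 = 3; h_5 = 2; x_6 = 8; y_6 = 6; z_6 = 7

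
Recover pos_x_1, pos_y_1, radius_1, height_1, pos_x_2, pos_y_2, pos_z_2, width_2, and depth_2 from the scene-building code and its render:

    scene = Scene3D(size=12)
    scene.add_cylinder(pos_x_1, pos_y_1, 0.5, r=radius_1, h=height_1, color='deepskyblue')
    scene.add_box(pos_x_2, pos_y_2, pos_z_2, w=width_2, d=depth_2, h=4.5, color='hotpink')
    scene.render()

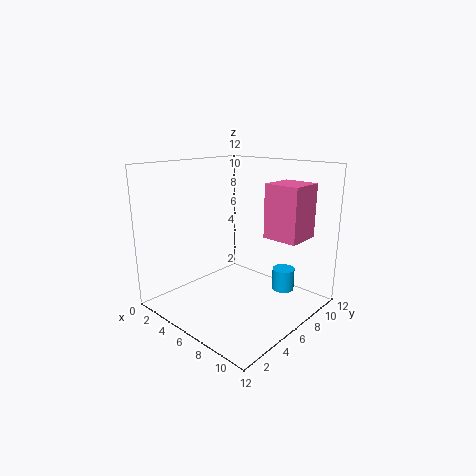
pos_x_1 = 8; pos_y_1 = 10; radius_1 = 1; height_1 = 2; pos_x_2 = 7.5; pos_y_2 = 7.5; pos_z_2 = 6; width_2 = 3; depth_2 = 3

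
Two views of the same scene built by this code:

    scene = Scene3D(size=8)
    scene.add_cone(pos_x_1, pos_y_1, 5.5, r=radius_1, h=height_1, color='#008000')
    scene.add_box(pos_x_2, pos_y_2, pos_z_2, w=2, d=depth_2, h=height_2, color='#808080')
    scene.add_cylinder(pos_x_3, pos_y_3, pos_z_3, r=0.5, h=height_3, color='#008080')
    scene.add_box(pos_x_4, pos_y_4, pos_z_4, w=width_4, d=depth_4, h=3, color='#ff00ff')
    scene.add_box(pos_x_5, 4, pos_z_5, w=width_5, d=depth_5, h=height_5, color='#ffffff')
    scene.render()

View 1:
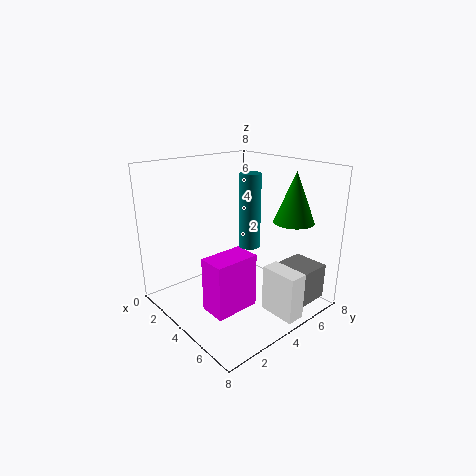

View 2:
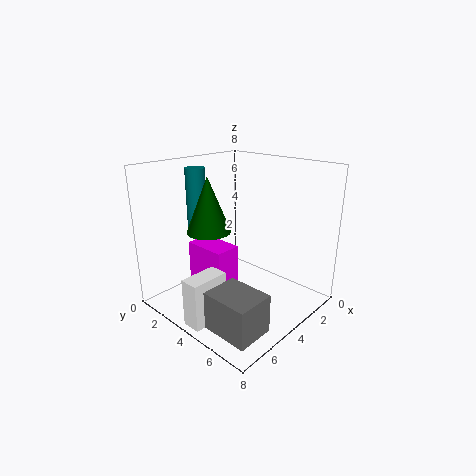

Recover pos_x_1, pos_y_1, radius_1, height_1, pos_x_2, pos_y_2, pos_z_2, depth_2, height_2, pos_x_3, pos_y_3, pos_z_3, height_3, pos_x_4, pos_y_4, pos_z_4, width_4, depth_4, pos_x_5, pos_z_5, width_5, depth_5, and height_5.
pos_x_1 = 7; pos_y_1 = 5; radius_1 = 1; height_1 = 2.5; pos_x_2 = 5.5; pos_y_2 = 5; pos_z_2 = 0.5; depth_2 = 2.5; height_2 = 2; pos_x_3 = 6; pos_y_3 = 3; pos_z_3 = 4.5; height_3 = 3.5; pos_x_4 = 4; pos_y_4 = 1.5; pos_z_4 = 0.5; width_4 = 1.5; depth_4 = 2.5; pos_x_5 = 6; pos_z_5 = 0.5; width_5 = 2; depth_5 = 1; height_5 = 2.5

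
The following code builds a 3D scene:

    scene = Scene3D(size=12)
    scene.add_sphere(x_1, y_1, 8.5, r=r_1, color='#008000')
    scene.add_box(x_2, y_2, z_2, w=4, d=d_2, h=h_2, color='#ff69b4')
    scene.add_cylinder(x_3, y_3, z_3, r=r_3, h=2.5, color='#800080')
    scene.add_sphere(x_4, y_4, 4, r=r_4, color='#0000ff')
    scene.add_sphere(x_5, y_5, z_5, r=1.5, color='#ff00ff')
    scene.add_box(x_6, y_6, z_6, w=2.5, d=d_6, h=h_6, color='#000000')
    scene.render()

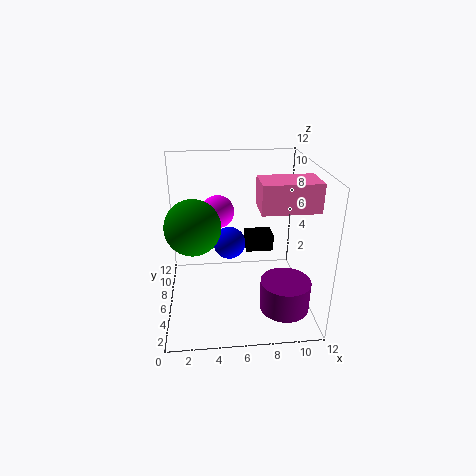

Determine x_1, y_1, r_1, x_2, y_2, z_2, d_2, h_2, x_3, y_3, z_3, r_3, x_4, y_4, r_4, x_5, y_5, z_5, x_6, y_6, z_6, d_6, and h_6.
x_1 = 2.5, y_1 = 3, r_1 = 2, x_2 = 7, y_2 = 1, z_2 = 10, d_2 = 2.5, h_2 = 2, x_3 = 9.5, y_3 = 3, z_3 = 1, r_3 = 2, x_4 = 5.5, y_4 = 9, r_4 = 1.5, x_5 = 4.5, y_5 = 9.5, z_5 = 7, x_6 = 7, y_6 = 8, z_6 = 3.5, d_6 = 2, h_6 = 1.5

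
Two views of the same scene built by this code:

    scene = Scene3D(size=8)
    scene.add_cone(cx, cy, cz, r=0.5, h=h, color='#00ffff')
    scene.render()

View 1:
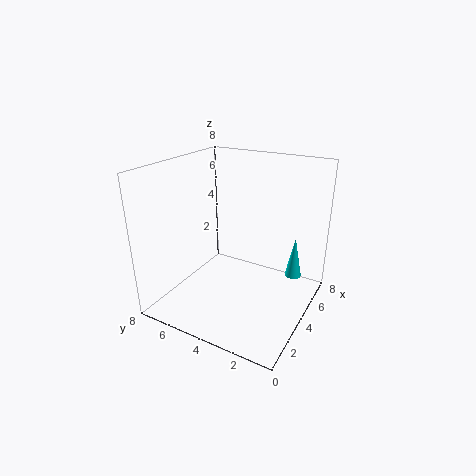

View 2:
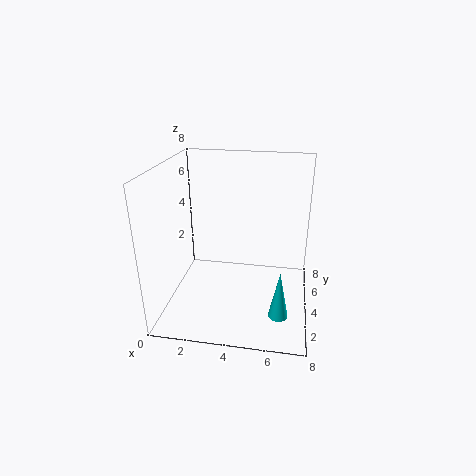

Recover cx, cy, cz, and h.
cx = 6.5, cy = 1.5, cz = 1, h = 2.5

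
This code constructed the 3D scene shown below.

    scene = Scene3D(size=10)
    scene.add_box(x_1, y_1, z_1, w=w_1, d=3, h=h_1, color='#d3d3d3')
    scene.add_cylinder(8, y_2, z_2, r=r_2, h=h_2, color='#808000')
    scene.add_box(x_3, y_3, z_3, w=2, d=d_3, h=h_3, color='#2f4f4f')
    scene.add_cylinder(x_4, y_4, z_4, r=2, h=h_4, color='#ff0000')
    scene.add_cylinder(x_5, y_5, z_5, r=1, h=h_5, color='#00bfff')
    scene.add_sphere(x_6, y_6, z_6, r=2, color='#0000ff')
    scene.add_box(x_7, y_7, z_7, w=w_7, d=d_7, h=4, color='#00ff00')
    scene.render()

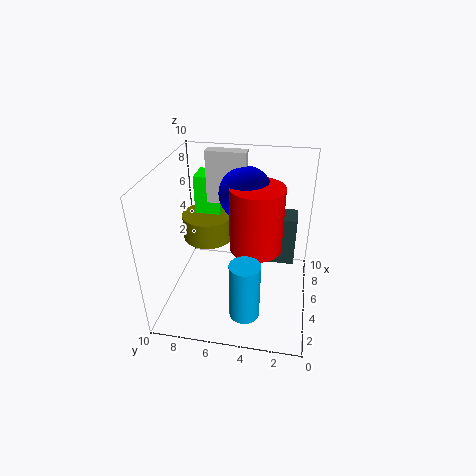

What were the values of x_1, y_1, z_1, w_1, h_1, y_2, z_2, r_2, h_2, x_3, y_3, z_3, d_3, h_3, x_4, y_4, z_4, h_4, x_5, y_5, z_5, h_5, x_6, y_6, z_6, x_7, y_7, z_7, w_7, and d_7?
x_1 = 8; y_1 = 5; z_1 = 6; w_1 = 1; h_1 = 4; y_2 = 8; z_2 = 3; r_2 = 2; h_2 = 2; x_3 = 8; y_3 = 1; z_3 = 1; d_3 = 3; h_3 = 4; x_4 = 7; y_4 = 4; z_4 = 3; h_4 = 5; x_5 = 2; y_5 = 4; z_5 = 1; h_5 = 4; x_6 = 8; y_6 = 5; z_6 = 7; x_7 = 8; y_7 = 7; z_7 = 4; w_7 = 2; d_7 = 2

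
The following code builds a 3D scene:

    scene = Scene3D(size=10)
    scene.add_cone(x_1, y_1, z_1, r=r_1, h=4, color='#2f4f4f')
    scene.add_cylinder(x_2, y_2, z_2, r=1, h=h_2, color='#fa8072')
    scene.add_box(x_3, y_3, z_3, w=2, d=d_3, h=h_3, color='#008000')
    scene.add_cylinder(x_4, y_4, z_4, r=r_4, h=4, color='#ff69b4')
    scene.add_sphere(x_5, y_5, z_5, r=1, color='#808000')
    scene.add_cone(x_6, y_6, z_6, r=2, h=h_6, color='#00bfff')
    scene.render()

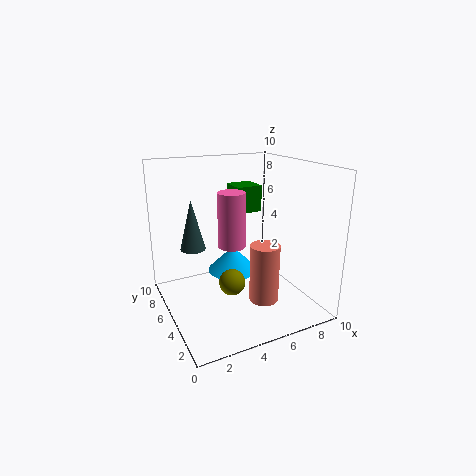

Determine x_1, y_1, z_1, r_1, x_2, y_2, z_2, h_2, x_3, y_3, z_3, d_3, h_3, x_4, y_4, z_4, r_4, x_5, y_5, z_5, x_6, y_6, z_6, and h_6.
x_1 = 3
y_1 = 9
z_1 = 3
r_1 = 1
x_2 = 6
y_2 = 3
z_2 = 1
h_2 = 4
x_3 = 6
y_3 = 7
z_3 = 6
d_3 = 2
h_3 = 2
x_4 = 5
y_4 = 6
z_4 = 4
r_4 = 1
x_5 = 5
y_5 = 6
z_5 = 1
x_6 = 6
y_6 = 8
z_6 = 1
h_6 = 2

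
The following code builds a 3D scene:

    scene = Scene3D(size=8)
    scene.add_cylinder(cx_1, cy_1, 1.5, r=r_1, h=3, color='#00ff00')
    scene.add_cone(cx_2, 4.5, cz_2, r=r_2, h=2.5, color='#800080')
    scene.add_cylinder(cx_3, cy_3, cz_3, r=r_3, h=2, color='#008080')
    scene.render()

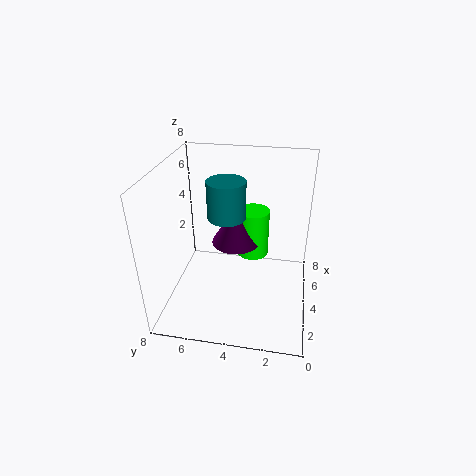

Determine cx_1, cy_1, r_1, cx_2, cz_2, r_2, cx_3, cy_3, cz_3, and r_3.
cx_1 = 6.5; cy_1 = 3.5; r_1 = 1; cx_2 = 6; cz_2 = 2.5; r_2 = 1.5; cx_3 = 3.5; cy_3 = 4.5; cz_3 = 5.5; r_3 = 1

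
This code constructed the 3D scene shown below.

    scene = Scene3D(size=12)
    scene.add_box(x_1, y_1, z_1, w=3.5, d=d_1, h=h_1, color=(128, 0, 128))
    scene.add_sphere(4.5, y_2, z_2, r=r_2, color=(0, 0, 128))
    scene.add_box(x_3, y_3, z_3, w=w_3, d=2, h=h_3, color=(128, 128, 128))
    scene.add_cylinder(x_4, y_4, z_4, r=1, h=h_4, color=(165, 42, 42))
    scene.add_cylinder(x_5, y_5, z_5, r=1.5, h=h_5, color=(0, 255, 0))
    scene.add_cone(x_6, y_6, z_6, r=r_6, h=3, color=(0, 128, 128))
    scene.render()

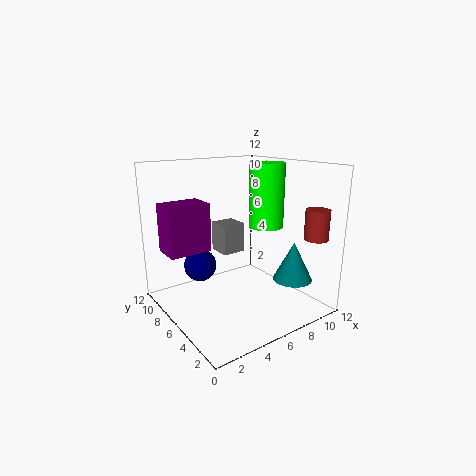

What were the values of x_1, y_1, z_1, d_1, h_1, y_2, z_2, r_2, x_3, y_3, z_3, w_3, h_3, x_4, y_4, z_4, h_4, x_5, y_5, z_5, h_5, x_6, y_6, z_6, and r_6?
x_1 = 0.5; y_1 = 7; z_1 = 5; d_1 = 2.5; h_1 = 4; y_2 = 10; z_2 = 2.5; r_2 = 1.5; x_3 = 5; y_3 = 6.5; z_3 = 4.5; w_3 = 2; h_3 = 2.5; x_4 = 11; y_4 = 2; z_4 = 6; h_4 = 2.5; x_5 = 9; y_5 = 6; z_5 = 6.5; h_5 = 5.5; x_6 = 8; y_6 = 1.5; z_6 = 3.5; r_6 = 1.5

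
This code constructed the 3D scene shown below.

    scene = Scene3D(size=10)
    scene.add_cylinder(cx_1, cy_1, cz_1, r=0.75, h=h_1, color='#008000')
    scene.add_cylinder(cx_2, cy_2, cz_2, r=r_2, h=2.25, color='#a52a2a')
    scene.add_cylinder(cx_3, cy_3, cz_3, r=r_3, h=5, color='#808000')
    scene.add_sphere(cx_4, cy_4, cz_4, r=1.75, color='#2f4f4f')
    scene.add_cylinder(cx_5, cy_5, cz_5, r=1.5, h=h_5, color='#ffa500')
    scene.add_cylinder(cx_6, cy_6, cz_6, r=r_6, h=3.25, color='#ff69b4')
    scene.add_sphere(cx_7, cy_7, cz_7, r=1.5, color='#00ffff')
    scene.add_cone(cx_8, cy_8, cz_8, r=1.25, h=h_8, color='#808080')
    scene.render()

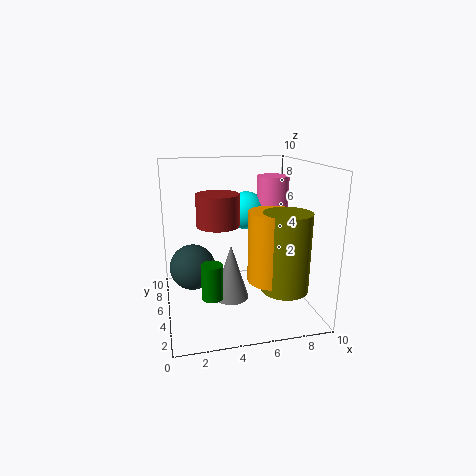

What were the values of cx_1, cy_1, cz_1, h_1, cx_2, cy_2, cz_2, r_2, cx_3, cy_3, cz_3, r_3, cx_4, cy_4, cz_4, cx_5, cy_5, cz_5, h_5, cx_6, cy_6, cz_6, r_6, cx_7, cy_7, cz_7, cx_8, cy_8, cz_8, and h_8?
cx_1 = 3; cy_1 = 4.25; cz_1 = 1; h_1 = 2.5; cx_2 = 3.75; cy_2 = 5.75; cz_2 = 5.75; r_2 = 1.5; cx_3 = 7.25; cy_3 = 1.75; cz_3 = 2.5; r_3 = 1.5; cx_4 = 2; cy_4 = 7.5; cz_4 = 2; cx_5 = 6.5; cy_5 = 2.25; cz_5 = 3; h_5 = 4.5; cx_6 = 8.5; cy_6 = 8; cz_6 = 5.5; r_6 = 1.25; cx_7 = 6.5; cy_7 = 8.5; cz_7 = 6; cx_8 = 4.5; cy_8 = 5; cz_8 = 0.5; h_8 = 4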